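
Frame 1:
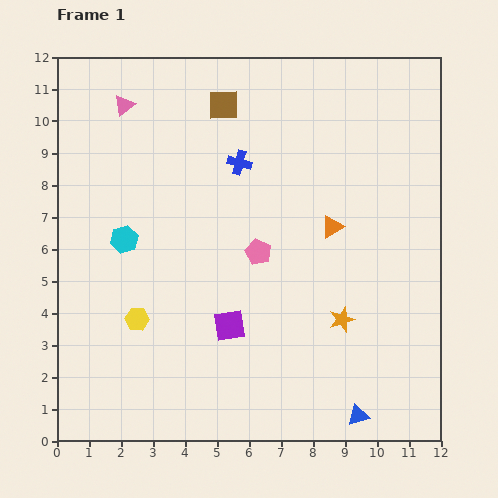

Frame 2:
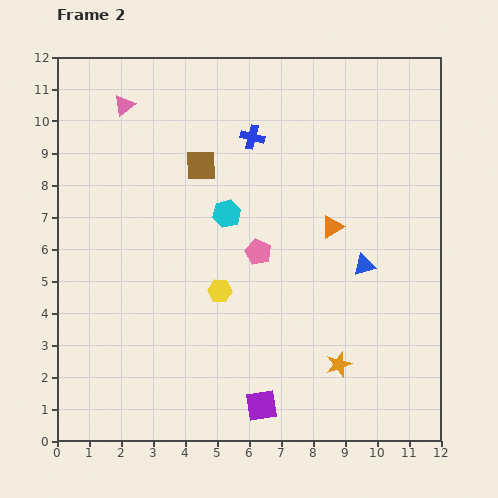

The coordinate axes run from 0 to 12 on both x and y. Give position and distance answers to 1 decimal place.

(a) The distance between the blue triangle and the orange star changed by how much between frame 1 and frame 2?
+0.2

Distance in frame 1: 3.0. Distance in frame 2: 3.2.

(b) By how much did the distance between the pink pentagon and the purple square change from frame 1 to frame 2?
+2.3

Distance in frame 1: 2.5. Distance in frame 2: 4.8.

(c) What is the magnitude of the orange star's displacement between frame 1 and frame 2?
1.4

The orange star moved from (8.9, 3.8) to (8.8, 2.4), a distance of √(0.1² + 1.4²) ≈ 1.4.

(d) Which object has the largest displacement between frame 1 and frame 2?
the blue triangle

(moved 4.7; next 3.3)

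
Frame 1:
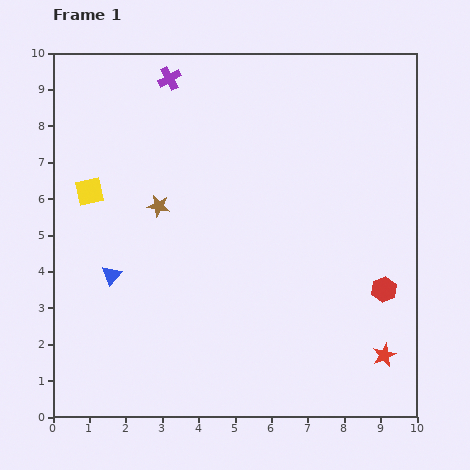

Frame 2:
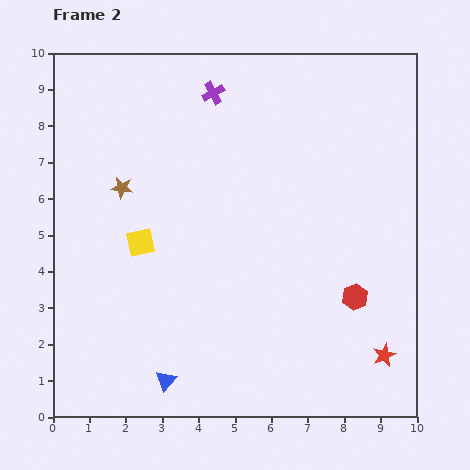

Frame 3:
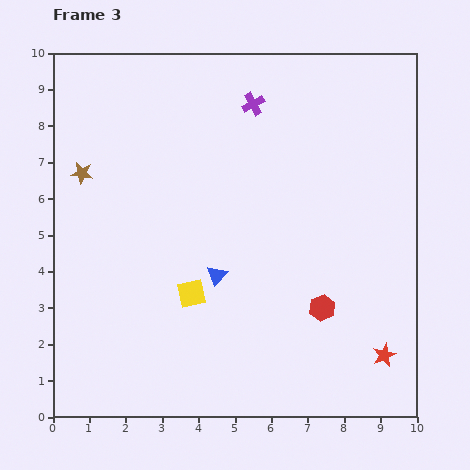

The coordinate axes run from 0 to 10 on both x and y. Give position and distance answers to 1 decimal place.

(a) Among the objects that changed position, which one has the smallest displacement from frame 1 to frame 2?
the red hexagon

(moved 0.8)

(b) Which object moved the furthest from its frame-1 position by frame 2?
the blue triangle

(moved 3.3; next 2.0)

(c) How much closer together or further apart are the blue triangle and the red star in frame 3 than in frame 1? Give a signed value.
-2.7

Distance in frame 1: 7.8. Distance in frame 3: 5.1.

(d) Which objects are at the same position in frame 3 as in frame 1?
the red star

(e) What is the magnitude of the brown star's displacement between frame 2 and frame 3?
1.2

The brown star moved from (1.9, 6.3) to (0.8, 6.7), a distance of √(1.1² + 0.4²) ≈ 1.2.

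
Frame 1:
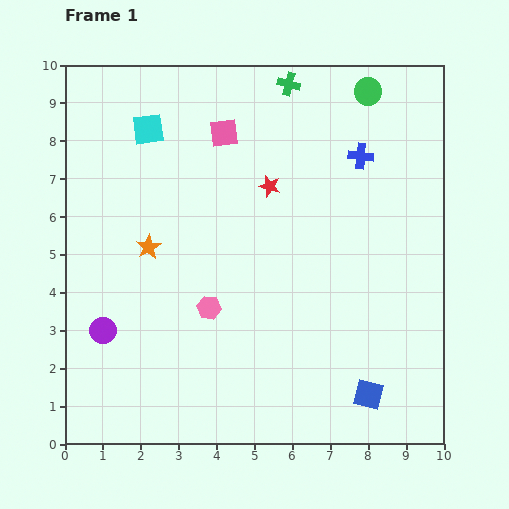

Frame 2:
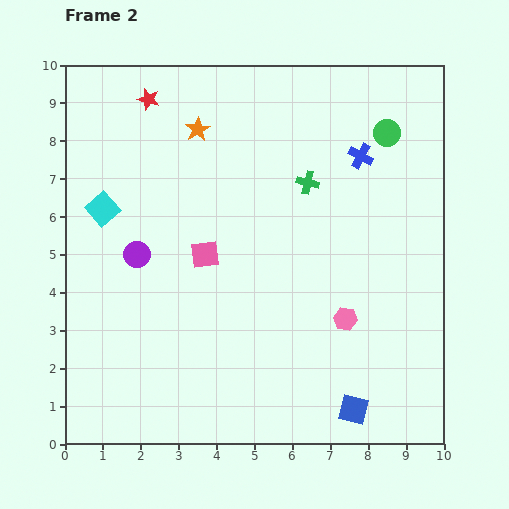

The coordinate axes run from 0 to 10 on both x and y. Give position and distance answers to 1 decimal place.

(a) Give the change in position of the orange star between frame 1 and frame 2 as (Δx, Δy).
(1.3, 3.1)

The orange star was at (2.2, 5.2) in frame 1 and (3.5, 8.3) in frame 2.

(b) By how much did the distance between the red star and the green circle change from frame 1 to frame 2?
+2.8

Distance in frame 1: 3.6. Distance in frame 2: 6.4.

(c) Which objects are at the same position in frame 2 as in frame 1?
the blue cross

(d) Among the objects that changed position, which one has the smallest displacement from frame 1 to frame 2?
the blue square

(moved 0.6)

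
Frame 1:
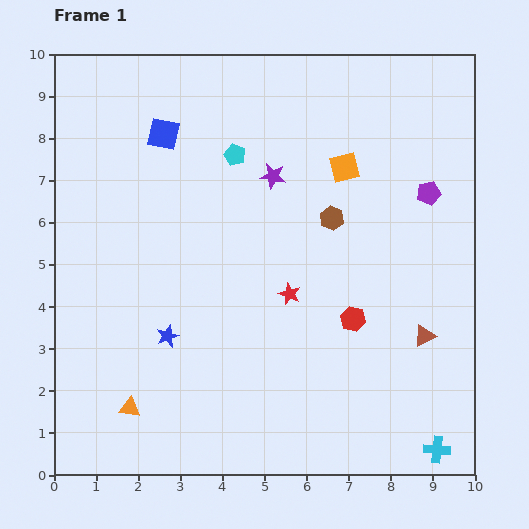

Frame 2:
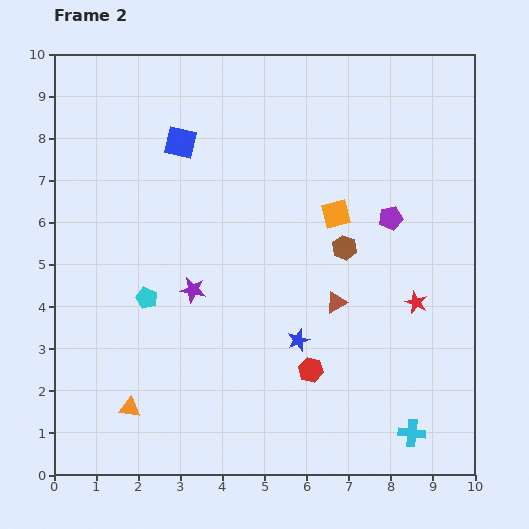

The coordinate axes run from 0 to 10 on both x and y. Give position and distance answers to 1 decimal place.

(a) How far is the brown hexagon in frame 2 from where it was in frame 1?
0.8

The brown hexagon moved from (6.6, 6.1) to (6.9, 5.4), a distance of √(0.3² + 0.7²) ≈ 0.8.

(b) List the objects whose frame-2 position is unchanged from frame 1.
the orange triangle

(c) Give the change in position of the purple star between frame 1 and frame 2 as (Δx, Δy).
(-1.9, -2.7)

The purple star was at (5.2, 7.1) in frame 1 and (3.3, 4.4) in frame 2.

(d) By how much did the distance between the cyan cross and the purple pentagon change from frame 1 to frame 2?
-1.0

Distance in frame 1: 6.1. Distance in frame 2: 5.1.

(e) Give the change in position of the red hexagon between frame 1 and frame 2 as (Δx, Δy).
(-1.0, -1.2)

The red hexagon was at (7.1, 3.7) in frame 1 and (6.1, 2.5) in frame 2.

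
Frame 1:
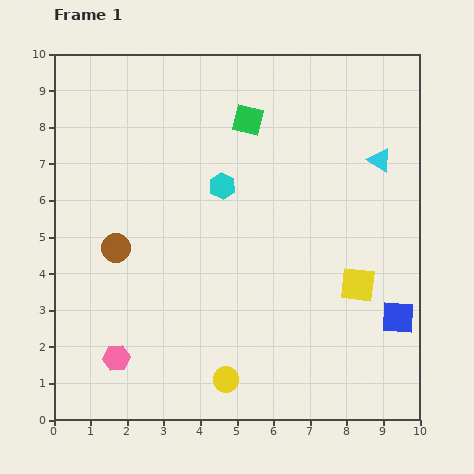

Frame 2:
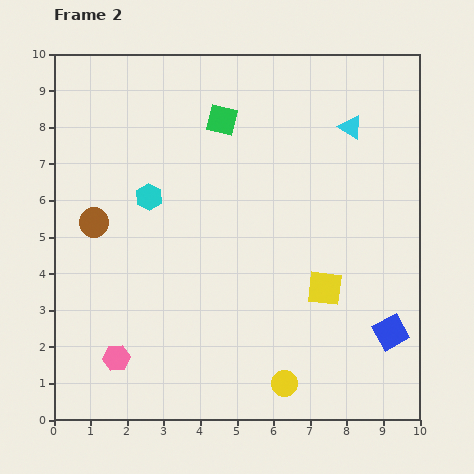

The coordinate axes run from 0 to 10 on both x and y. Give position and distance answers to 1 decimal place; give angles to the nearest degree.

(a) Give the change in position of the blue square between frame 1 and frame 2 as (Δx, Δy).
(-0.2, -0.4)

The blue square was at (9.4, 2.8) in frame 1 and (9.2, 2.4) in frame 2.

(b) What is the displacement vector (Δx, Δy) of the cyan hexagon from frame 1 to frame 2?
(-2.0, -0.3)

The cyan hexagon was at (4.6, 6.4) in frame 1 and (2.6, 6.1) in frame 2.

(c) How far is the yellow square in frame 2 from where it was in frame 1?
0.9

The yellow square moved from (8.3, 3.7) to (7.4, 3.6), a distance of √(0.9² + 0.1²) ≈ 0.9.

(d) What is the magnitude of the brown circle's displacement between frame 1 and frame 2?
0.9

The brown circle moved from (1.7, 4.7) to (1.1, 5.4), a distance of √(0.6² + 0.7²) ≈ 0.9.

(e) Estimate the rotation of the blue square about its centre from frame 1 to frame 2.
32° counter-clockwise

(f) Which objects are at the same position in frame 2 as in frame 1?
the pink hexagon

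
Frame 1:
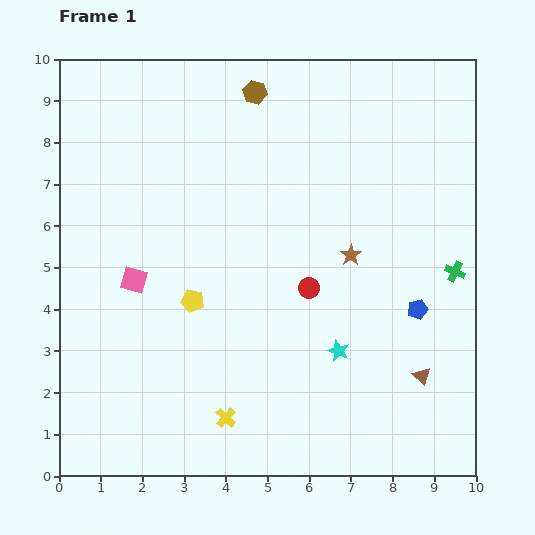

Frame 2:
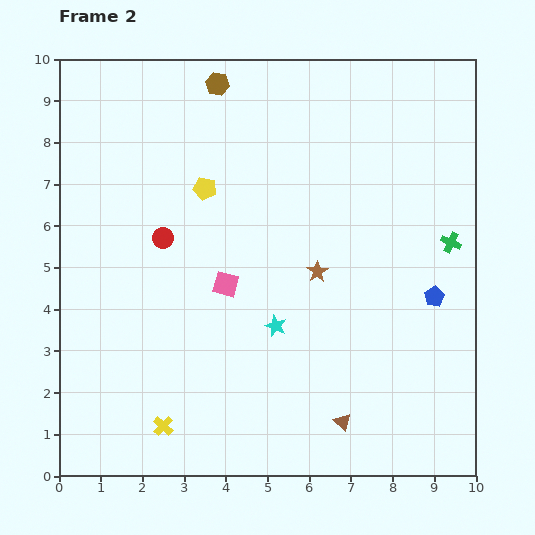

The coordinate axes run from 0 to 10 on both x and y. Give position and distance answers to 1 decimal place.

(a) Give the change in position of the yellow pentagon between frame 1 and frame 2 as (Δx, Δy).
(0.3, 2.7)

The yellow pentagon was at (3.2, 4.2) in frame 1 and (3.5, 6.9) in frame 2.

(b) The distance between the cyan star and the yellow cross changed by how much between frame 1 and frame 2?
+0.5

Distance in frame 1: 3.1. Distance in frame 2: 3.6.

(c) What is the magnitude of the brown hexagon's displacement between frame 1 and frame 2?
0.9

The brown hexagon moved from (4.7, 9.2) to (3.8, 9.4), a distance of √(0.9² + 0.2²) ≈ 0.9.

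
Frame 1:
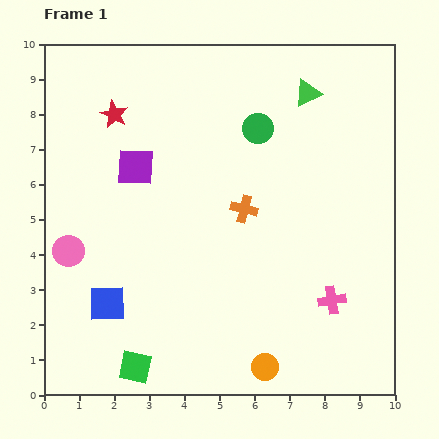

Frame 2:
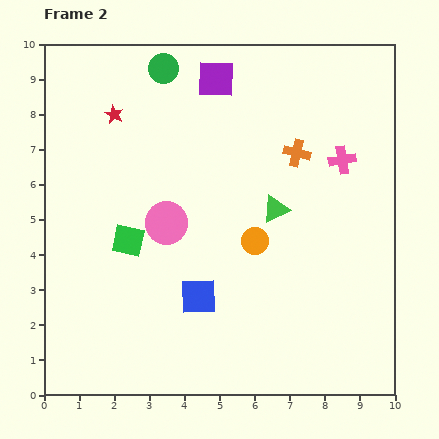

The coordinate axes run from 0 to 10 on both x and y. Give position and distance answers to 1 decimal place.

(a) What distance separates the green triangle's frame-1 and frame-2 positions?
3.4

The green triangle moved from (7.5, 8.6) to (6.6, 5.3), a distance of √(0.9² + 3.3²) ≈ 3.4.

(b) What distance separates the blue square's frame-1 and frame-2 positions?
2.6

The blue square moved from (1.8, 2.6) to (4.4, 2.8), a distance of √(2.6² + 0.2²) ≈ 2.6.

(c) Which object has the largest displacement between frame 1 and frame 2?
the pink cross

(moved 4.0; next 3.6)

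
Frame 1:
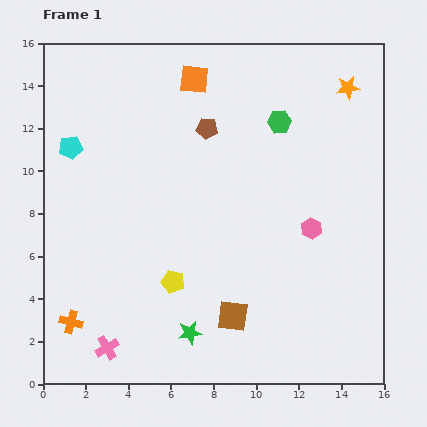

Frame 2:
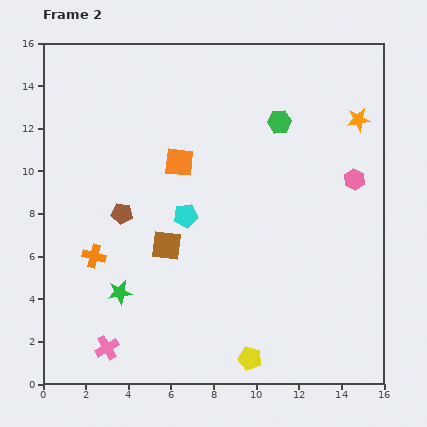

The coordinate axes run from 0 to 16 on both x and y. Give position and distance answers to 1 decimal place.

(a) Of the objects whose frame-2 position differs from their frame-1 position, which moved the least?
the orange star

(moved 1.6)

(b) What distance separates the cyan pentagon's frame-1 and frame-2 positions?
6.3

The cyan pentagon moved from (1.3, 11.1) to (6.7, 7.9), a distance of √(5.4² + 3.2²) ≈ 6.3.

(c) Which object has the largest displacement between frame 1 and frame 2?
the cyan pentagon

(moved 6.3; next 5.7)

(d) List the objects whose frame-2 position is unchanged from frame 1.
the green hexagon, the pink cross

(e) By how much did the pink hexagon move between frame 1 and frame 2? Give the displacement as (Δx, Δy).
(2.0, 2.3)

The pink hexagon was at (12.6, 7.3) in frame 1 and (14.6, 9.6) in frame 2.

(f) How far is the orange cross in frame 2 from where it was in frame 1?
3.3

The orange cross moved from (1.3, 2.9) to (2.4, 6.0), a distance of √(1.1² + 3.1²) ≈ 3.3.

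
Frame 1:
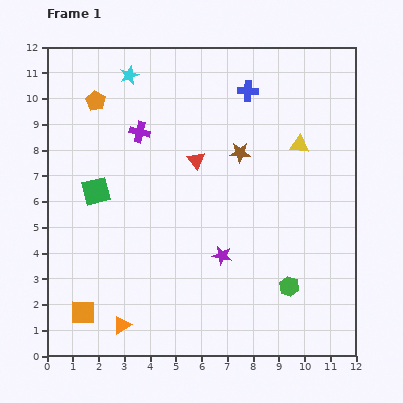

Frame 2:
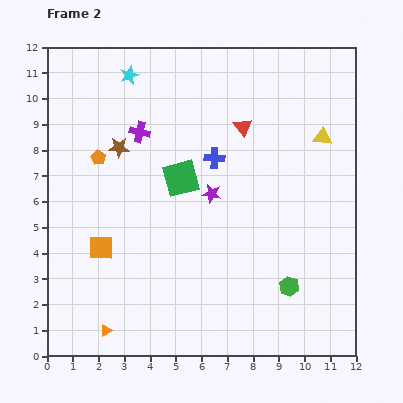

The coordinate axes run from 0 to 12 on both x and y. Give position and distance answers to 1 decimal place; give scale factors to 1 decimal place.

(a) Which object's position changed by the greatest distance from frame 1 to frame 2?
the brown star

(moved 4.7; next 3.3)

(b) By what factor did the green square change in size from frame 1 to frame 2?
1.3×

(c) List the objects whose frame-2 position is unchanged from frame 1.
the purple cross, the cyan star, the green hexagon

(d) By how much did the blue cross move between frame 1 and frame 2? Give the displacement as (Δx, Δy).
(-1.3, -2.6)

The blue cross was at (7.8, 10.3) in frame 1 and (6.5, 7.7) in frame 2.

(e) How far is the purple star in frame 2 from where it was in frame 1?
2.4

The purple star moved from (6.8, 3.9) to (6.4, 6.3), a distance of √(0.4² + 2.4²) ≈ 2.4.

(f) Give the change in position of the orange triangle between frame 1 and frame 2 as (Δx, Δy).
(-0.6, -0.2)

The orange triangle was at (2.9, 1.2) in frame 1 and (2.3, 1.0) in frame 2.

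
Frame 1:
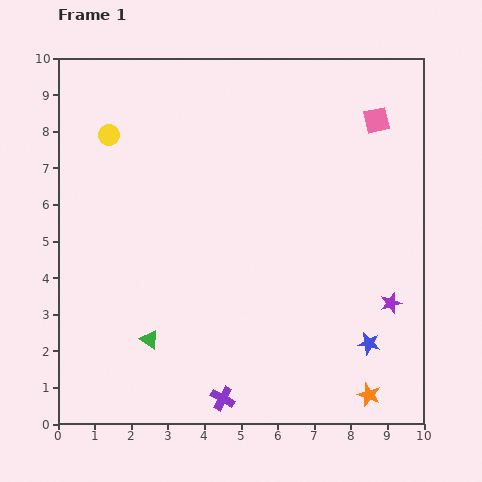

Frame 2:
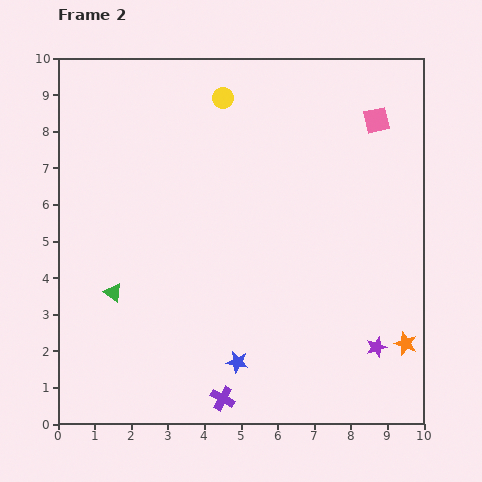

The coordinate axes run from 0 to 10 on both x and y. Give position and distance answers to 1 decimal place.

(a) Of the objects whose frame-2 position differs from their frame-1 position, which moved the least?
the purple star

(moved 1.3)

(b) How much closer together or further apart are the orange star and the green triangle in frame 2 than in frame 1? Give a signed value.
+1.9

Distance in frame 1: 6.2. Distance in frame 2: 8.1.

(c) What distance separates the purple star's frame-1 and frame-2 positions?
1.3

The purple star moved from (9.1, 3.3) to (8.7, 2.1), a distance of √(0.4² + 1.2²) ≈ 1.3.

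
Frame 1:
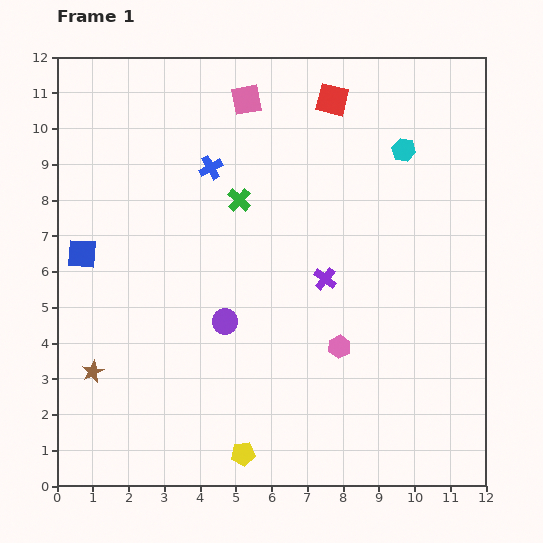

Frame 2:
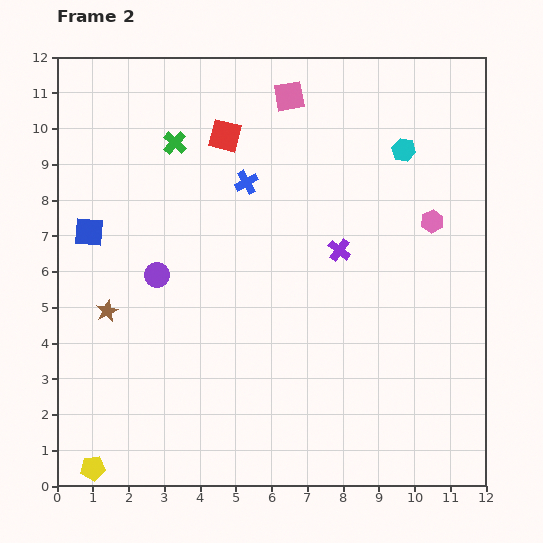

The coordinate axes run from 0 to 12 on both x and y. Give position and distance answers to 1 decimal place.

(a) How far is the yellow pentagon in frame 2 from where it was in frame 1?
4.2

The yellow pentagon moved from (5.2, 0.9) to (1.0, 0.5), a distance of √(4.2² + 0.4²) ≈ 4.2.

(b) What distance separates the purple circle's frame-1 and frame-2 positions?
2.3

The purple circle moved from (4.7, 4.6) to (2.8, 5.9), a distance of √(1.9² + 1.3²) ≈ 2.3.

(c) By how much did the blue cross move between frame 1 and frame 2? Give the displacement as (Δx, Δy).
(1.0, -0.4)

The blue cross was at (4.3, 8.9) in frame 1 and (5.3, 8.5) in frame 2.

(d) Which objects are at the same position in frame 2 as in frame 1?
the cyan hexagon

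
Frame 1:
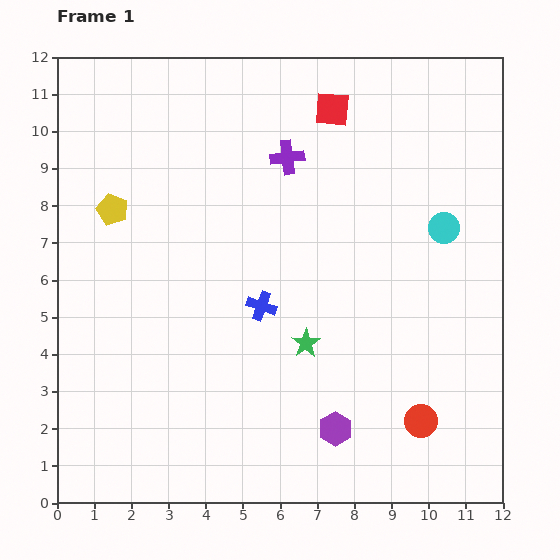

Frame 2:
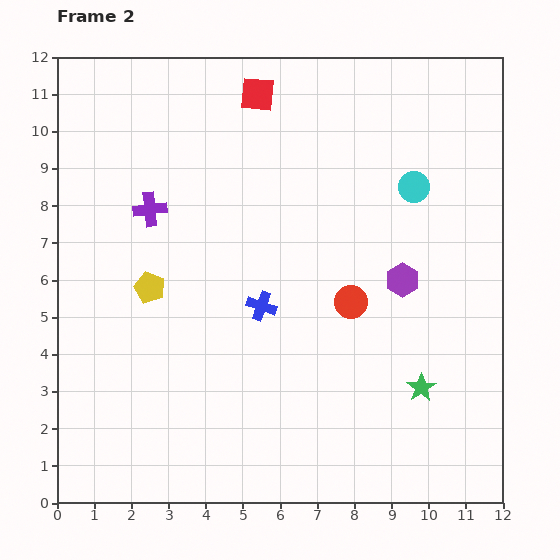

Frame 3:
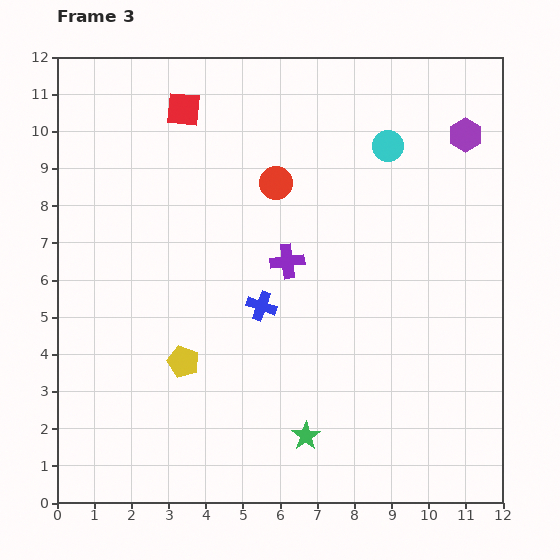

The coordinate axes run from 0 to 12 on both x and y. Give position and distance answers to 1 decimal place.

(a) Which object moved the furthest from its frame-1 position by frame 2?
the purple hexagon

(moved 4.4; next 4.0)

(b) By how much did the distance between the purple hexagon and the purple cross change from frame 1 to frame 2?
-0.3

Distance in frame 1: 7.4. Distance in frame 2: 7.1.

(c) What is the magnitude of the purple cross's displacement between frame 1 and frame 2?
4.0

The purple cross moved from (6.2, 9.3) to (2.5, 7.9), a distance of √(3.7² + 1.4²) ≈ 4.0.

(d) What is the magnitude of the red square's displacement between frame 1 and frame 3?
4.0

The red square moved from (7.4, 10.6) to (3.4, 10.6), a distance of √(4.0² + 0.0²) ≈ 4.0.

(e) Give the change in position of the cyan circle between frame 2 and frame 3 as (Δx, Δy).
(-0.7, 1.1)

The cyan circle was at (9.6, 8.5) in frame 2 and (8.9, 9.6) in frame 3.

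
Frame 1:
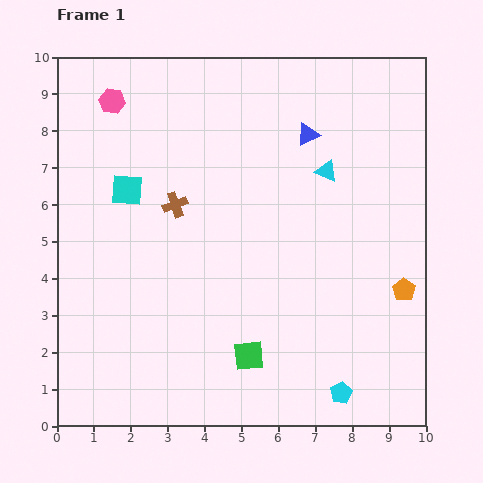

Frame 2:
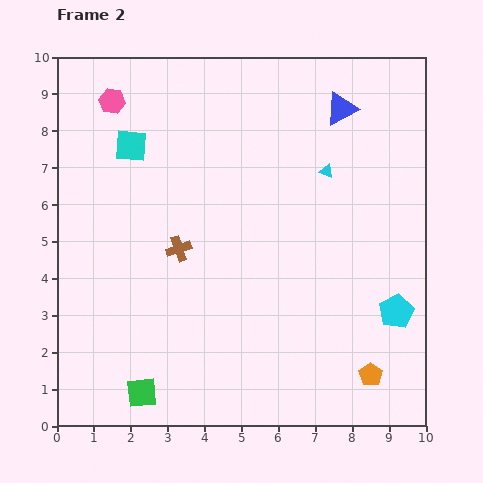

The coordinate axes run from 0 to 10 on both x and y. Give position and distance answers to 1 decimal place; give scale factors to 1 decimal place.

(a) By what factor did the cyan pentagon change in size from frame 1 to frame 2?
1.6×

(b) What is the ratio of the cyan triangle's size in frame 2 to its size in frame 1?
0.6×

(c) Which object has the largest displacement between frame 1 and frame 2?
the green square

(moved 3.1; next 2.7)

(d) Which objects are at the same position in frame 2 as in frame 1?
the pink hexagon, the cyan triangle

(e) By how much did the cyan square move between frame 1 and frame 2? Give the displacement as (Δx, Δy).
(0.1, 1.2)

The cyan square was at (1.9, 6.4) in frame 1 and (2.0, 7.6) in frame 2.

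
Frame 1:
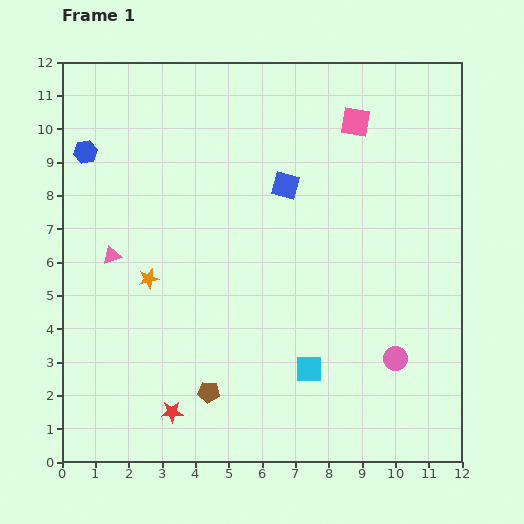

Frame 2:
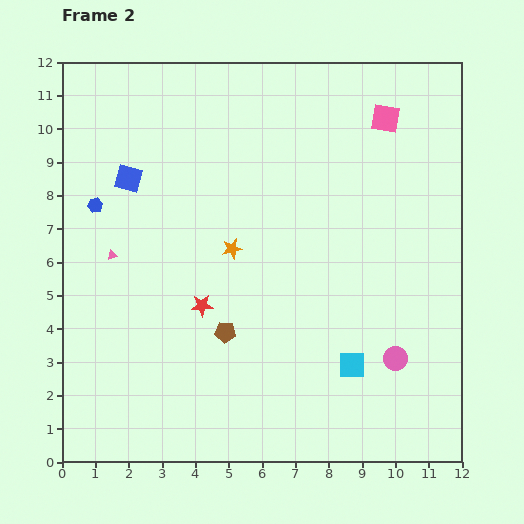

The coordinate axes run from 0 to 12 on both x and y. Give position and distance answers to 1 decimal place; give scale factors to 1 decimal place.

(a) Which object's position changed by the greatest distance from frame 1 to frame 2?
the blue square

(moved 4.7; next 3.3)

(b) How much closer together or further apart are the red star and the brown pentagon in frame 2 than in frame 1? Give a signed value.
-0.2

Distance in frame 1: 1.3. Distance in frame 2: 1.1.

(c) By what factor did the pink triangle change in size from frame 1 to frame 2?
0.6×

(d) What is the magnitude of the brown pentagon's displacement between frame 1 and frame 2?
1.9

The brown pentagon moved from (4.4, 2.1) to (4.9, 3.9), a distance of √(0.5² + 1.8²) ≈ 1.9.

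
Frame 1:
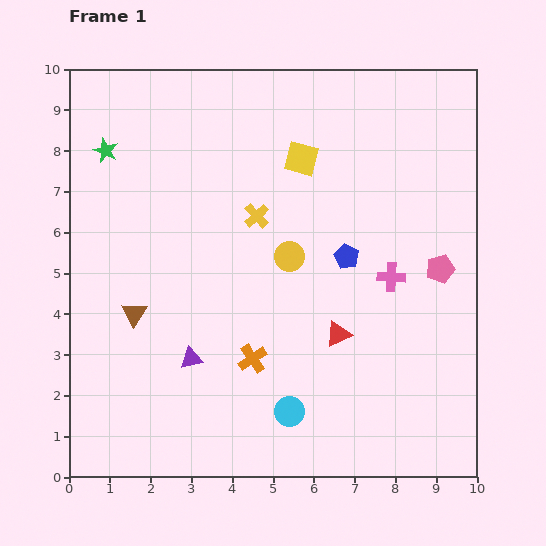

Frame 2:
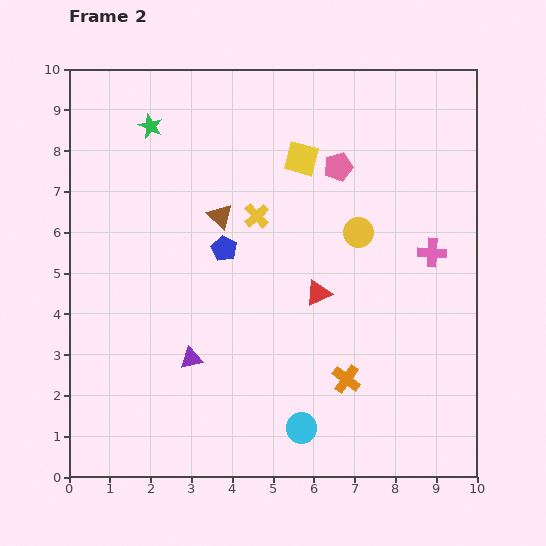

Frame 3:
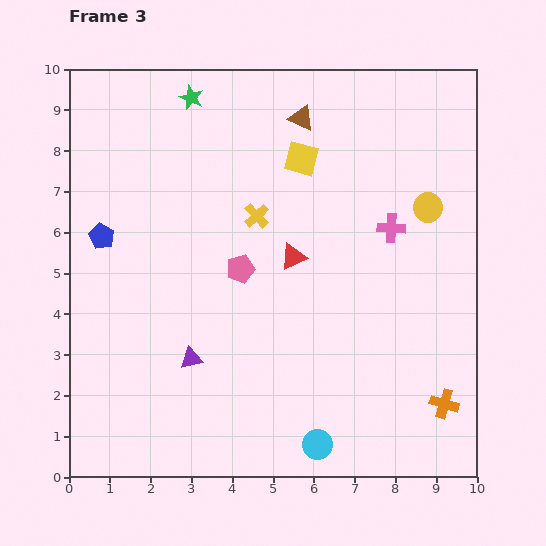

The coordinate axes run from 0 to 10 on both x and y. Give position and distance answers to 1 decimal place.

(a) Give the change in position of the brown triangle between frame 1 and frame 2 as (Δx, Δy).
(2.1, 2.4)

The brown triangle was at (1.6, 4.0) in frame 1 and (3.7, 6.4) in frame 2.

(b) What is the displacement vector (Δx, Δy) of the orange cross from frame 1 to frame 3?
(4.7, -1.1)

The orange cross was at (4.5, 2.9) in frame 1 and (9.2, 1.8) in frame 3.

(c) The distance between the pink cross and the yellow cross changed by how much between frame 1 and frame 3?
-0.3

Distance in frame 1: 3.6. Distance in frame 3: 3.3.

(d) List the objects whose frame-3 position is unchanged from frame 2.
the yellow cross, the purple triangle, the yellow square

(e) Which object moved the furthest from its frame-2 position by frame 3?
the pink pentagon

(moved 3.5; next 3.1)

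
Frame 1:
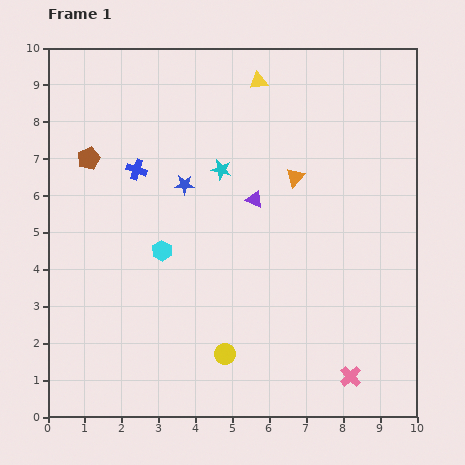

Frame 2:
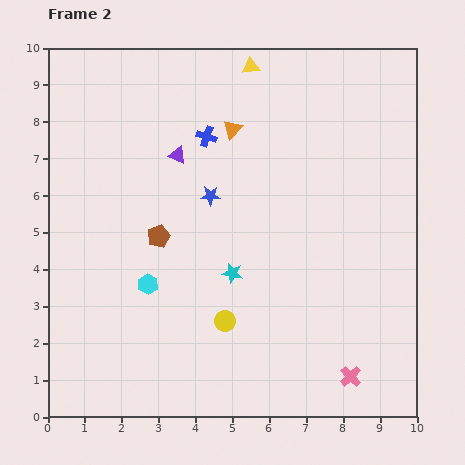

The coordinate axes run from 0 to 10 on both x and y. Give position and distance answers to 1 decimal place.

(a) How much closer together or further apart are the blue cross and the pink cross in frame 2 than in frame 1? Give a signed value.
-0.5

Distance in frame 1: 8.1. Distance in frame 2: 7.6.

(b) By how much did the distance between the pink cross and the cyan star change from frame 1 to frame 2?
-2.3

Distance in frame 1: 6.6. Distance in frame 2: 4.3.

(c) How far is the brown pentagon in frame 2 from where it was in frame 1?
2.8

The brown pentagon moved from (1.1, 7.0) to (3.0, 4.9), a distance of √(1.9² + 2.1²) ≈ 2.8.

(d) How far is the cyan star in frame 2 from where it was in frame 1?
2.8

The cyan star moved from (4.7, 6.7) to (5.0, 3.9), a distance of √(0.3² + 2.8²) ≈ 2.8.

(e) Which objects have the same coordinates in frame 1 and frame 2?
the pink cross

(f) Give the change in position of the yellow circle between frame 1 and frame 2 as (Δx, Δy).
(0.0, 0.9)

The yellow circle was at (4.8, 1.7) in frame 1 and (4.8, 2.6) in frame 2.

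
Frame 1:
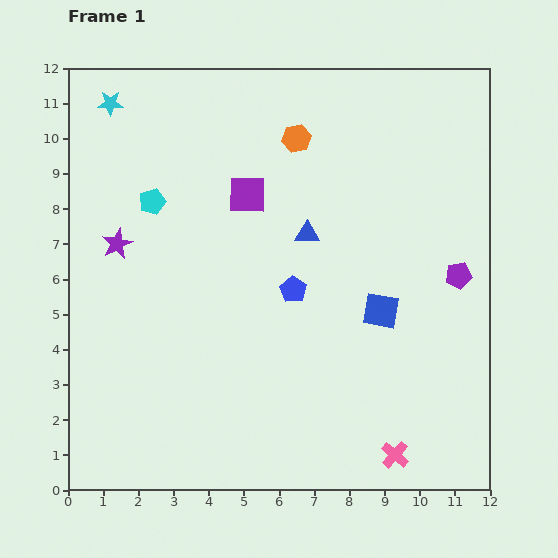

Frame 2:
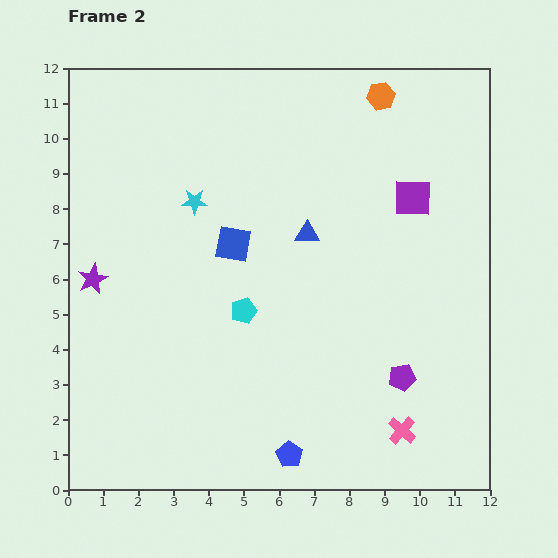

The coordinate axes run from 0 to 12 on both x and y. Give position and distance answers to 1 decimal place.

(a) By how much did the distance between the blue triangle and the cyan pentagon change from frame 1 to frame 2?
-1.7

Distance in frame 1: 4.5. Distance in frame 2: 2.8.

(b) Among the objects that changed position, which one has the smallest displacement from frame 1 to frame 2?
the pink cross

(moved 0.7)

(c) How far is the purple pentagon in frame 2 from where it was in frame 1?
3.3

The purple pentagon moved from (11.1, 6.1) to (9.5, 3.2), a distance of √(1.6² + 2.9²) ≈ 3.3.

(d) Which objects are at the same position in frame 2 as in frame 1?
the blue triangle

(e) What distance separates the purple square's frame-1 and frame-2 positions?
4.7

The purple square moved from (5.1, 8.4) to (9.8, 8.3), a distance of √(4.7² + 0.1²) ≈ 4.7.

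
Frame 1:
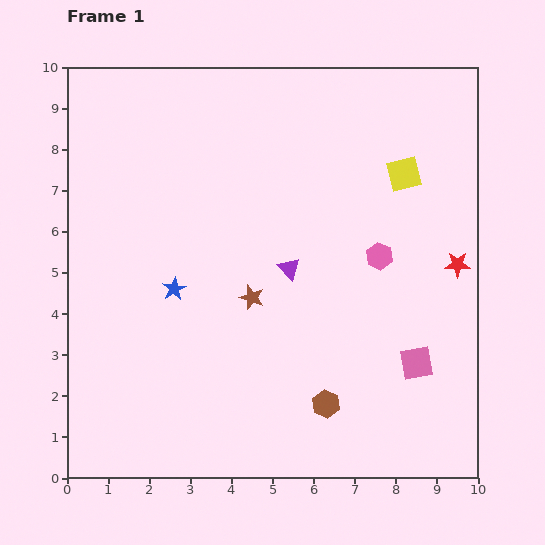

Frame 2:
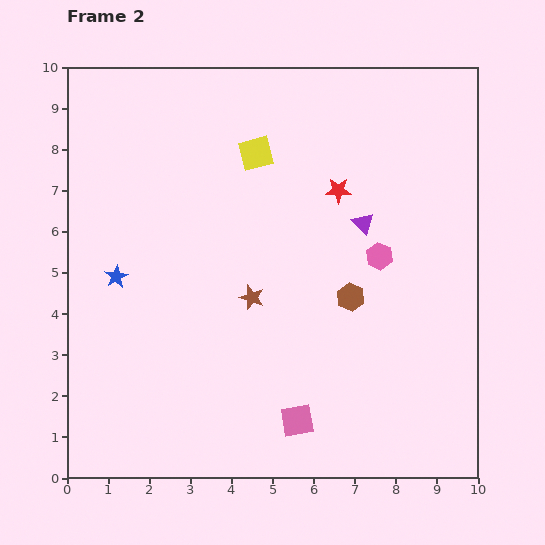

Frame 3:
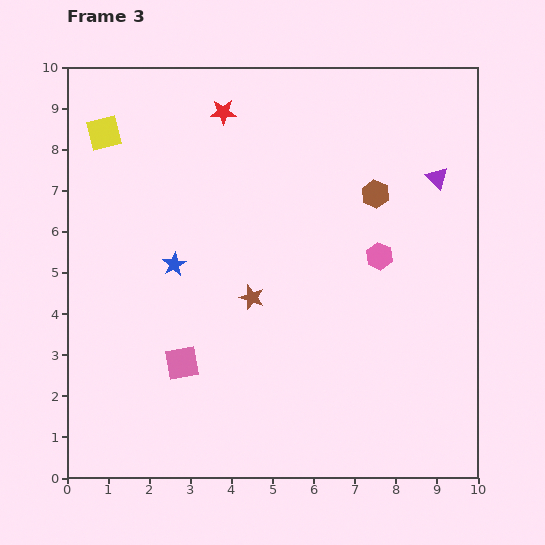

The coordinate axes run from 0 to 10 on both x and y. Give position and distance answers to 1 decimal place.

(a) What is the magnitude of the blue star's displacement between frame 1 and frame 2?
1.4

The blue star moved from (2.6, 4.6) to (1.2, 4.9), a distance of √(1.4² + 0.3²) ≈ 1.4.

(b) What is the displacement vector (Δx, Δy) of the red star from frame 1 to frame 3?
(-5.7, 3.7)

The red star was at (9.5, 5.2) in frame 1 and (3.8, 8.9) in frame 3.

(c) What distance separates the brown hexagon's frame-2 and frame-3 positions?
2.6

The brown hexagon moved from (6.9, 4.4) to (7.5, 6.9), a distance of √(0.6² + 2.5²) ≈ 2.6.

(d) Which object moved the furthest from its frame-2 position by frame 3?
the yellow square

(moved 3.7; next 3.4)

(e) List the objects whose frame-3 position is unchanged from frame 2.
the brown star, the pink hexagon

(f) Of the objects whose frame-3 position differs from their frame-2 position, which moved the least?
the blue star

(moved 1.4)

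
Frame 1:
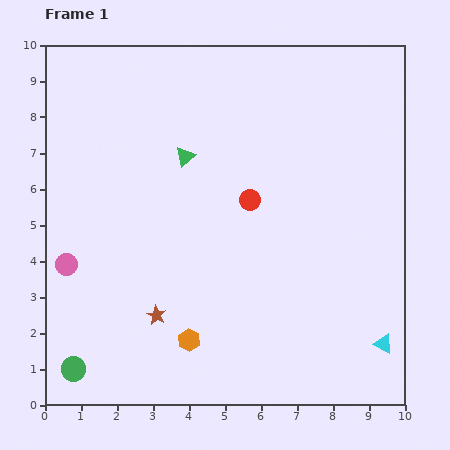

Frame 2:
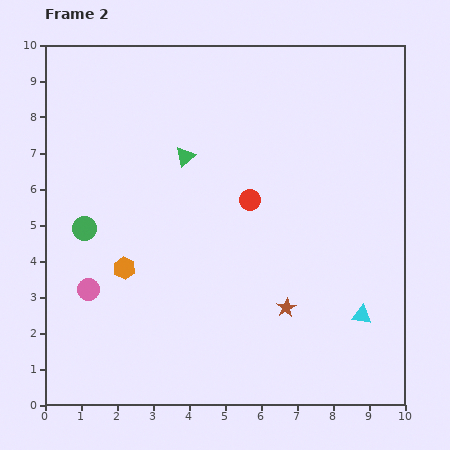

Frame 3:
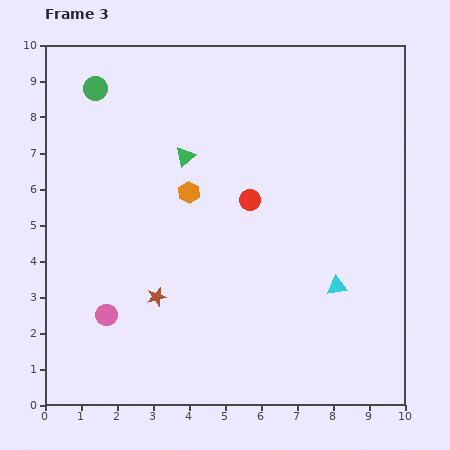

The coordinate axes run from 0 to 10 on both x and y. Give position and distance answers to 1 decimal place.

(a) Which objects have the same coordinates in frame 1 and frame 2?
the red circle, the green triangle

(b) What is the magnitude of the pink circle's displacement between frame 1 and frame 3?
1.8

The pink circle moved from (0.6, 3.9) to (1.7, 2.5), a distance of √(1.1² + 1.4²) ≈ 1.8.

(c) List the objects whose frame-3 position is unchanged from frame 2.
the red circle, the green triangle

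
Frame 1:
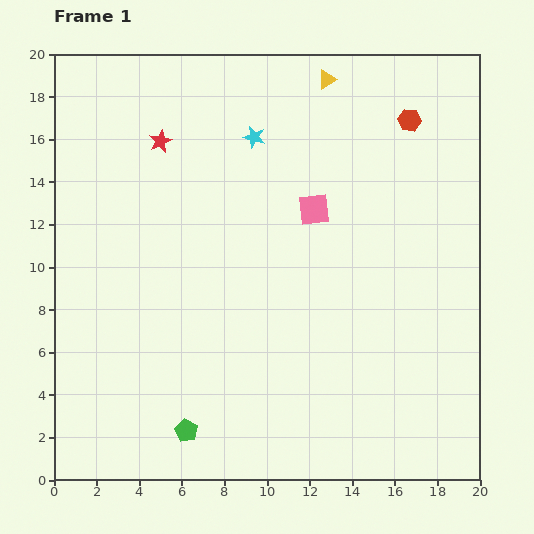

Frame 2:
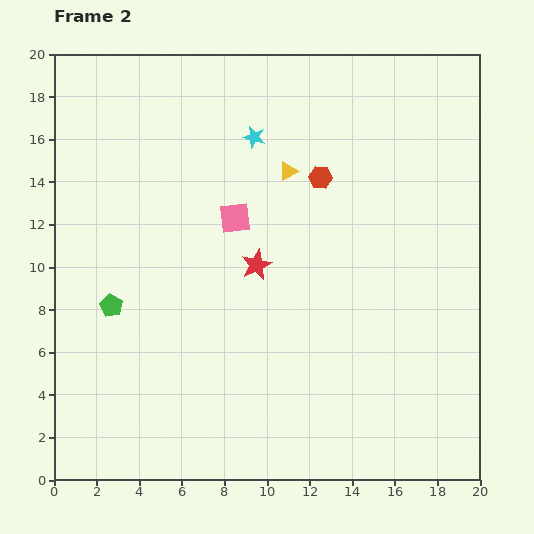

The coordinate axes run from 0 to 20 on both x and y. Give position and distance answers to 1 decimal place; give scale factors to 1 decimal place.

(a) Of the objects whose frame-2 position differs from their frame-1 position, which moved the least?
the pink square

(moved 3.7)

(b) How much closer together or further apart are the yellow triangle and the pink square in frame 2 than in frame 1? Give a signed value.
-2.8

Distance in frame 1: 6.1. Distance in frame 2: 3.3.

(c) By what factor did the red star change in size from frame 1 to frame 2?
1.3×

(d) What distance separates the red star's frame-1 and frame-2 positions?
7.3

The red star moved from (5.0, 15.9) to (9.5, 10.1), a distance of √(4.5² + 5.8²) ≈ 7.3.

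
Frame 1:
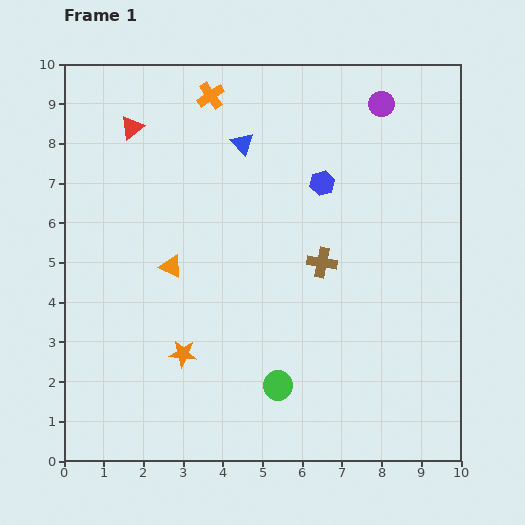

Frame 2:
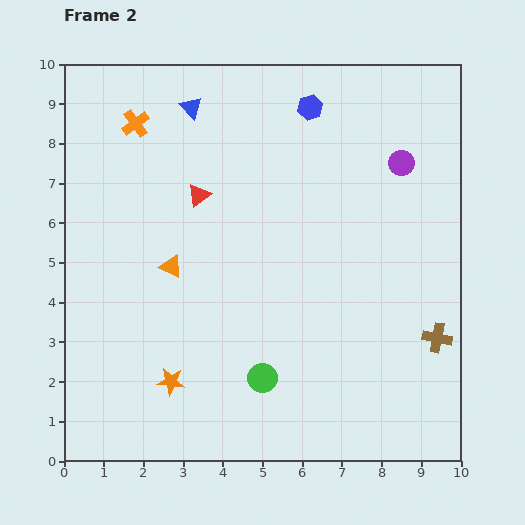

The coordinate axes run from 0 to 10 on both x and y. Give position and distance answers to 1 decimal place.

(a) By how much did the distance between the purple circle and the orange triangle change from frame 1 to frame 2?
-0.3

Distance in frame 1: 6.7. Distance in frame 2: 6.4.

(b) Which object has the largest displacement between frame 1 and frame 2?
the brown cross

(moved 3.5; next 2.4)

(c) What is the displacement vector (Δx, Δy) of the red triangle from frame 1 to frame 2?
(1.7, -1.7)

The red triangle was at (1.7, 8.4) in frame 1 and (3.4, 6.7) in frame 2.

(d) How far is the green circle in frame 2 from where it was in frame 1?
0.4

The green circle moved from (5.4, 1.9) to (5.0, 2.1), a distance of √(0.4² + 0.2²) ≈ 0.4.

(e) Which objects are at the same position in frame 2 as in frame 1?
the orange triangle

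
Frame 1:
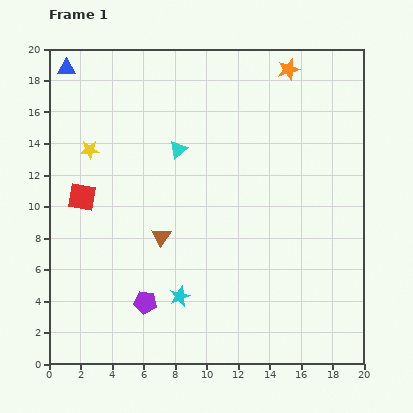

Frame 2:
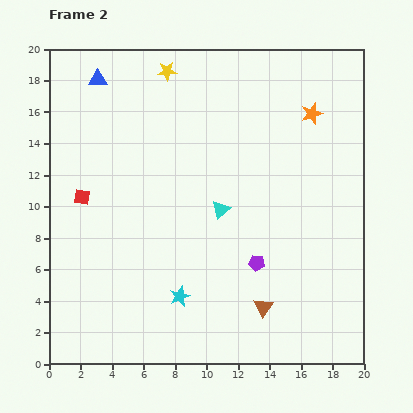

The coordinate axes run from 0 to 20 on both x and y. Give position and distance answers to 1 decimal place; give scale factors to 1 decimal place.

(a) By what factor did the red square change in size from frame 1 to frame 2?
0.6×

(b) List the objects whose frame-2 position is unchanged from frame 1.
the red square, the cyan star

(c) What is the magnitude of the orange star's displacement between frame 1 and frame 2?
3.2

The orange star moved from (15.2, 18.7) to (16.7, 15.9), a distance of √(1.5² + 2.8²) ≈ 3.2.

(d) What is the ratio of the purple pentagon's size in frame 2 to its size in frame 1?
0.7×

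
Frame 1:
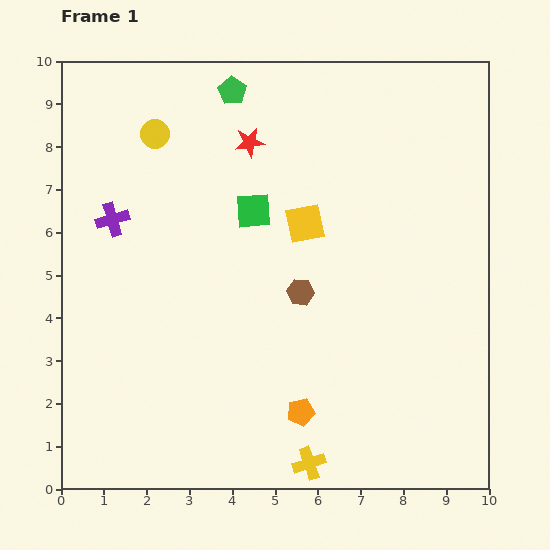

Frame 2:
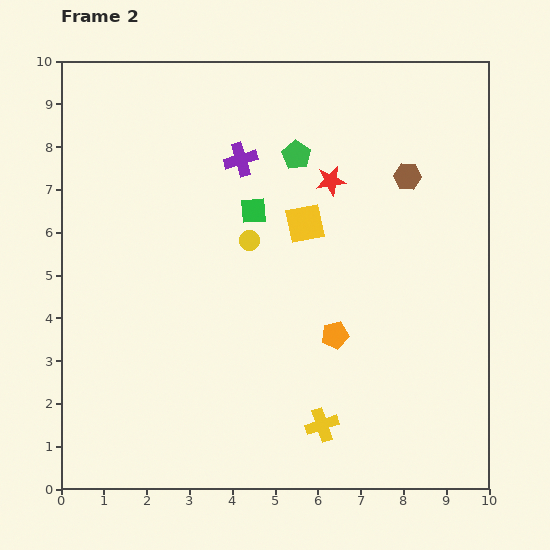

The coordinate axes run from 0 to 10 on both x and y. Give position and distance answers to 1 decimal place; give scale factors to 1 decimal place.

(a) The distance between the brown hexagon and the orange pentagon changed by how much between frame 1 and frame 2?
+1.3

Distance in frame 1: 2.8. Distance in frame 2: 4.1.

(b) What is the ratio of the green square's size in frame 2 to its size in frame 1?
0.7×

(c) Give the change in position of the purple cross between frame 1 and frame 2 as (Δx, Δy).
(3.0, 1.4)

The purple cross was at (1.2, 6.3) in frame 1 and (4.2, 7.7) in frame 2.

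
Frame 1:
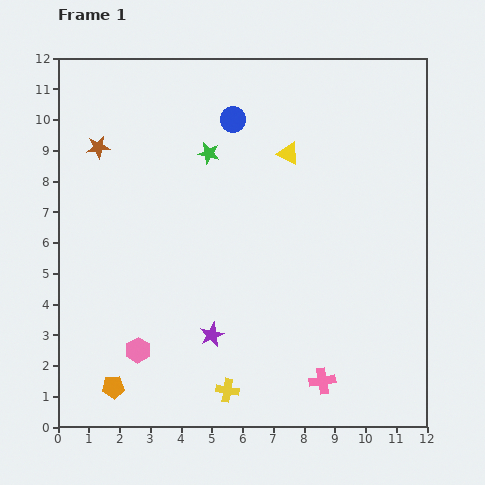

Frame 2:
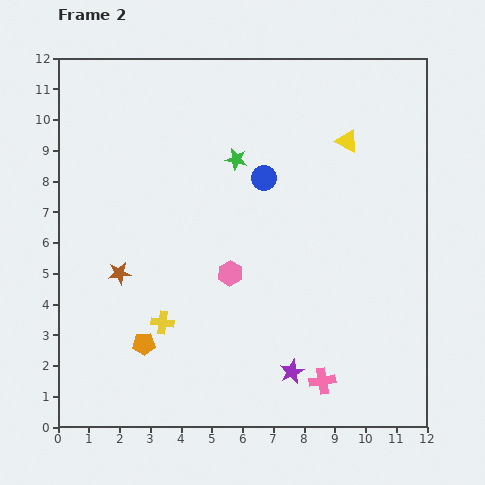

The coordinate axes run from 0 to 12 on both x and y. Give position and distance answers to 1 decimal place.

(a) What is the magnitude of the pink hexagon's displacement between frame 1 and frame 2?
3.9

The pink hexagon moved from (2.6, 2.5) to (5.6, 5.0), a distance of √(3.0² + 2.5²) ≈ 3.9.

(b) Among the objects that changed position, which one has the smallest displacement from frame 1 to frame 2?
the green star

(moved 0.9)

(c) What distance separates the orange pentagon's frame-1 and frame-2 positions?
1.7

The orange pentagon moved from (1.8, 1.3) to (2.8, 2.7), a distance of √(1.0² + 1.4²) ≈ 1.7.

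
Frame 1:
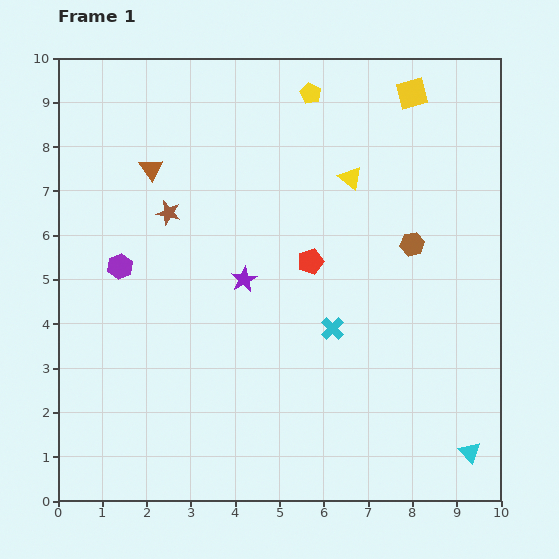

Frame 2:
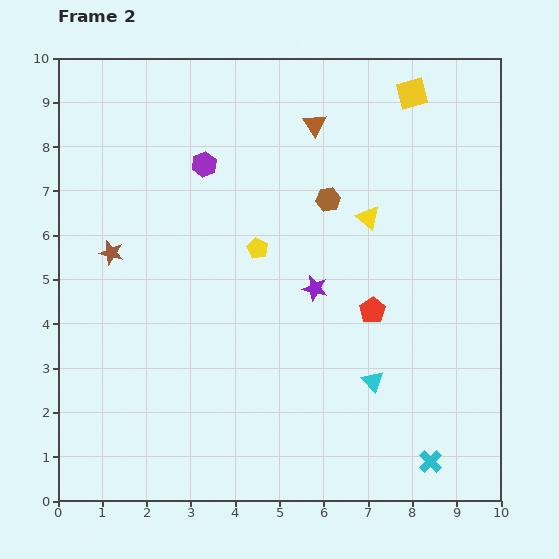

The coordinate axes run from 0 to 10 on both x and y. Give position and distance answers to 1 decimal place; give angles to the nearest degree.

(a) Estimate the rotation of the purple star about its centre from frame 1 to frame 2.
30° counter-clockwise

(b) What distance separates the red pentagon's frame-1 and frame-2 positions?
1.8

The red pentagon moved from (5.7, 5.4) to (7.1, 4.3), a distance of √(1.4² + 1.1²) ≈ 1.8.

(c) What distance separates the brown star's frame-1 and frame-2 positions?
1.6

The brown star moved from (2.5, 6.5) to (1.2, 5.6), a distance of √(1.3² + 0.9²) ≈ 1.6.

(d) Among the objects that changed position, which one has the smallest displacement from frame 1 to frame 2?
the yellow triangle

(moved 1.0)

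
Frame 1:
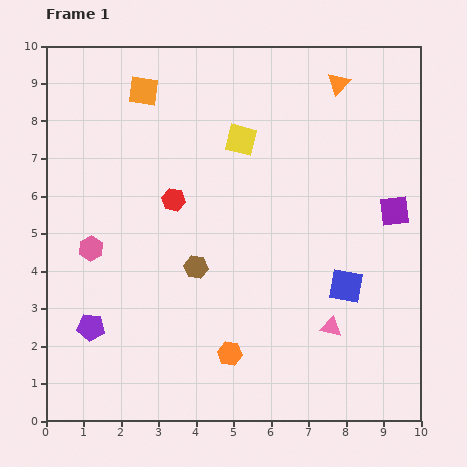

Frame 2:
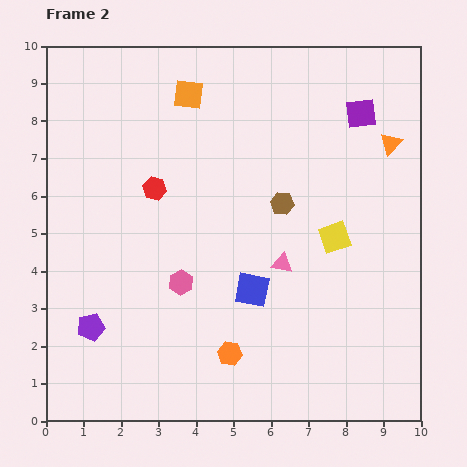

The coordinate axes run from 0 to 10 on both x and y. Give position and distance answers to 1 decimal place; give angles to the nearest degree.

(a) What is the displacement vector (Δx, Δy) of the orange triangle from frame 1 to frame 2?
(1.4, -1.6)

The orange triangle was at (7.8, 9.0) in frame 1 and (9.2, 7.4) in frame 2.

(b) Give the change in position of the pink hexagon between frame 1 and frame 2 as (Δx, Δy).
(2.4, -0.9)

The pink hexagon was at (1.2, 4.6) in frame 1 and (3.6, 3.7) in frame 2.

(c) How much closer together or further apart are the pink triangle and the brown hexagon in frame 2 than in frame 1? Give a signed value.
-2.3

Distance in frame 1: 3.9. Distance in frame 2: 1.6.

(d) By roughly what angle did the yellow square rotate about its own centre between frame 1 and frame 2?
34° counter-clockwise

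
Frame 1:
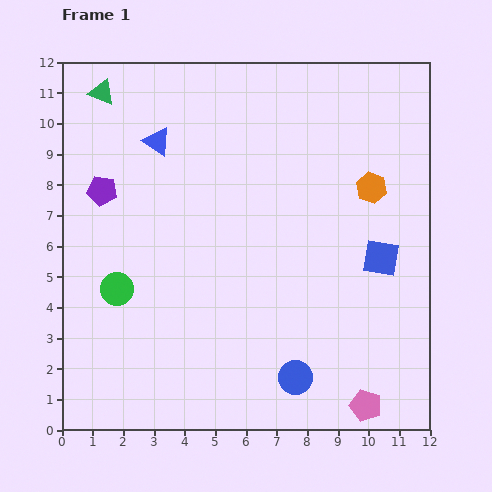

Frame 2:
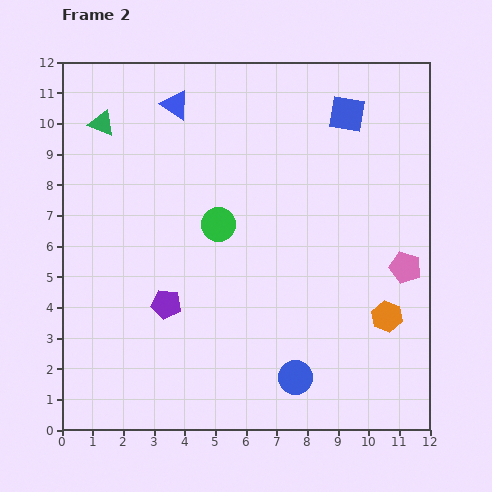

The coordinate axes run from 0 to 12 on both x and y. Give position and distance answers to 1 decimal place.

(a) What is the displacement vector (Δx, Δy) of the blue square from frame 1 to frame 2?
(-1.1, 4.7)

The blue square was at (10.4, 5.6) in frame 1 and (9.3, 10.3) in frame 2.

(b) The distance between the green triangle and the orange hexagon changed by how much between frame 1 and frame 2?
+1.9

Distance in frame 1: 9.3. Distance in frame 2: 11.2.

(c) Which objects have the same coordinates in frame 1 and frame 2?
the blue circle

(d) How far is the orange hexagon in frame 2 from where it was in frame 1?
4.2

The orange hexagon moved from (10.1, 7.9) to (10.6, 3.7), a distance of √(0.5² + 4.2²) ≈ 4.2.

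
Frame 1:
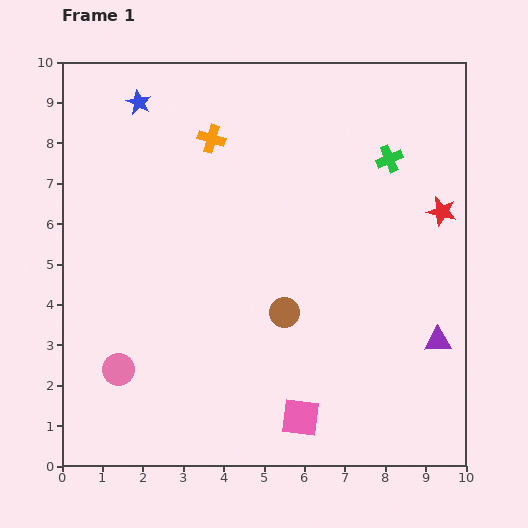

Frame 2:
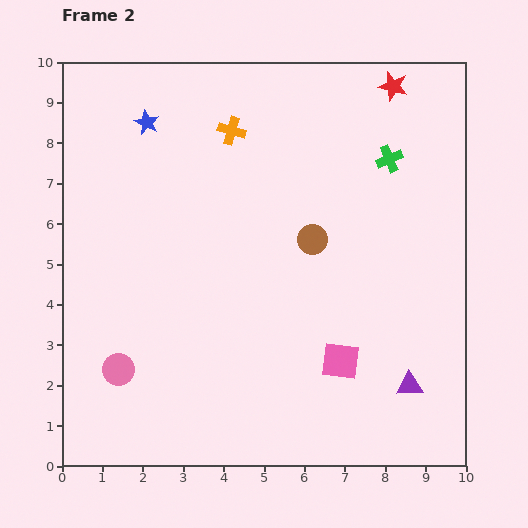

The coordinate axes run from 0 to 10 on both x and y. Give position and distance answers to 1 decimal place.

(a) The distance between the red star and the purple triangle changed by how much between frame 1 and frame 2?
+4.2

Distance in frame 1: 3.2. Distance in frame 2: 7.4.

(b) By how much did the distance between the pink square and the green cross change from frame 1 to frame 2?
-1.7

Distance in frame 1: 6.8. Distance in frame 2: 5.1.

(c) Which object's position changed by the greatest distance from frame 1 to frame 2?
the red star

(moved 3.3; next 1.9)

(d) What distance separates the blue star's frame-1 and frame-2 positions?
0.5

The blue star moved from (1.9, 9.0) to (2.1, 8.5), a distance of √(0.2² + 0.5²) ≈ 0.5.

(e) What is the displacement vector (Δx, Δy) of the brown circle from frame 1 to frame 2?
(0.7, 1.8)

The brown circle was at (5.5, 3.8) in frame 1 and (6.2, 5.6) in frame 2.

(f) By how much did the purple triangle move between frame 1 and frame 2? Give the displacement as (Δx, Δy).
(-0.7, -1.1)

The purple triangle was at (9.3, 3.1) in frame 1 and (8.6, 2.0) in frame 2.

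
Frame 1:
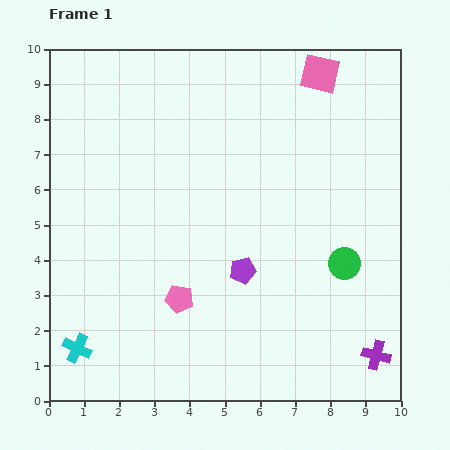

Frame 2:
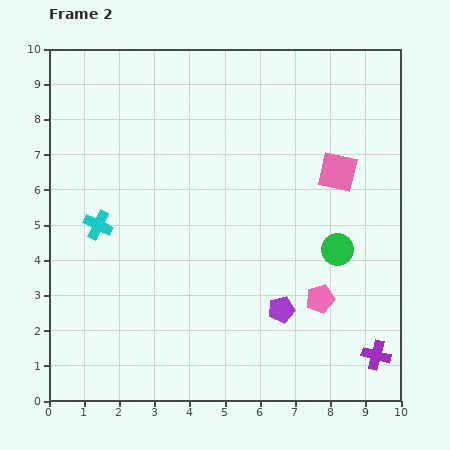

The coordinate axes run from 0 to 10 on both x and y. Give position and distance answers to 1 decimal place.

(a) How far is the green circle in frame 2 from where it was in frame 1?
0.4

The green circle moved from (8.4, 3.9) to (8.2, 4.3), a distance of √(0.2² + 0.4²) ≈ 0.4.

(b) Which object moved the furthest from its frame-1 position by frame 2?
the pink pentagon

(moved 4.0; next 3.6)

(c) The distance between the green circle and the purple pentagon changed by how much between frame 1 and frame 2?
-0.6

Distance in frame 1: 2.9. Distance in frame 2: 2.3.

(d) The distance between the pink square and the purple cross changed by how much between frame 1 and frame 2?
-2.9

Distance in frame 1: 8.2. Distance in frame 2: 5.3.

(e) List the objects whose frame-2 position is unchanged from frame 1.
the purple cross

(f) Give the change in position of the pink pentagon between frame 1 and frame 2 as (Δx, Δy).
(4.0, 0.0)

The pink pentagon was at (3.7, 2.9) in frame 1 and (7.7, 2.9) in frame 2.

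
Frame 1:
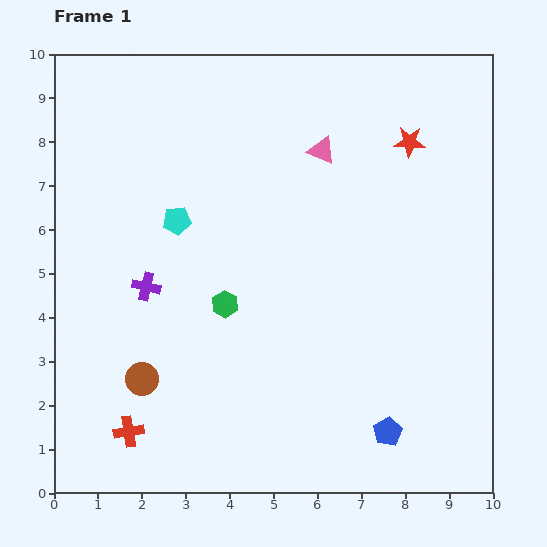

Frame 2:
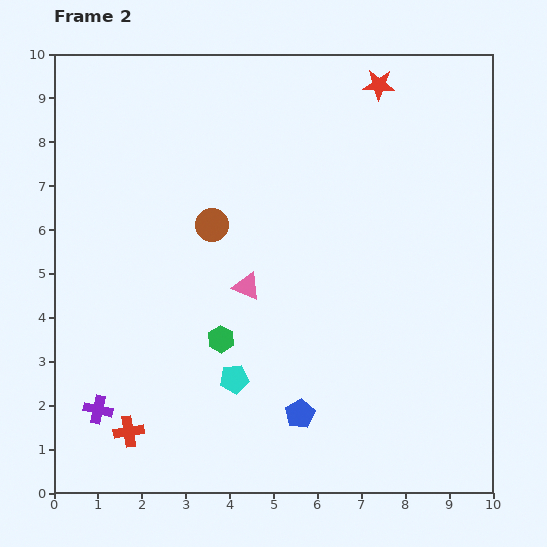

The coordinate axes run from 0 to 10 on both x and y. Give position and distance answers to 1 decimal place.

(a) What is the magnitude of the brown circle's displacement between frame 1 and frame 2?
3.8

The brown circle moved from (2.0, 2.6) to (3.6, 6.1), a distance of √(1.6² + 3.5²) ≈ 3.8.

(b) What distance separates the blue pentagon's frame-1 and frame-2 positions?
2.0

The blue pentagon moved from (7.6, 1.4) to (5.6, 1.8), a distance of √(2.0² + 0.4²) ≈ 2.0.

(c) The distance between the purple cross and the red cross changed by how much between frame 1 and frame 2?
-2.4

Distance in frame 1: 3.3. Distance in frame 2: 0.9.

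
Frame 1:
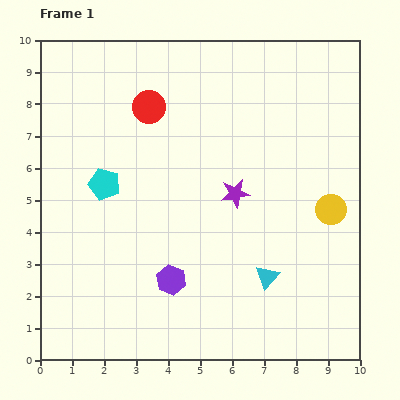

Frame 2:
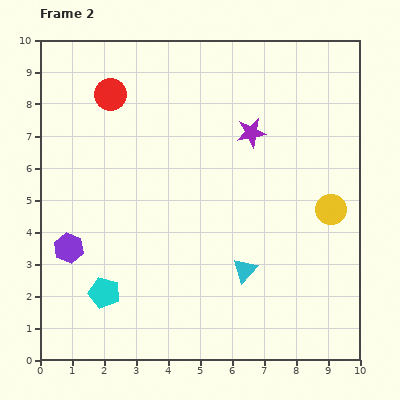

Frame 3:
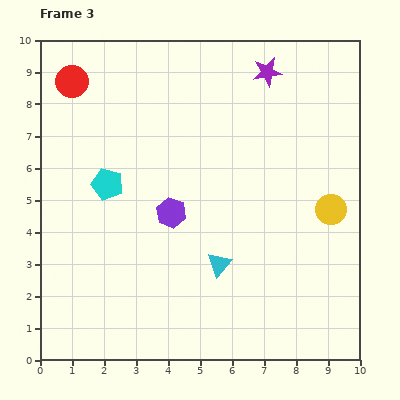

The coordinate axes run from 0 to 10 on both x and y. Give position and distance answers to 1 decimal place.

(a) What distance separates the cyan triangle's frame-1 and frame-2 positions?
0.7

The cyan triangle moved from (7.1, 2.6) to (6.4, 2.8), a distance of √(0.7² + 0.2²) ≈ 0.7.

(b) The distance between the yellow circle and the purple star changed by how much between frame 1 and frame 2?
+0.5

Distance in frame 1: 3.0. Distance in frame 2: 3.5.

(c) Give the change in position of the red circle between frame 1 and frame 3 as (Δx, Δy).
(-2.4, 0.8)

The red circle was at (3.4, 7.9) in frame 1 and (1.0, 8.7) in frame 3.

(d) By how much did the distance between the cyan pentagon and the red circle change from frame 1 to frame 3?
+0.6

Distance in frame 1: 2.8. Distance in frame 3: 3.4.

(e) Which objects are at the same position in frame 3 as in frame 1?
the yellow circle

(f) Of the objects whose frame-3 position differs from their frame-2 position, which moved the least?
the cyan triangle

(moved 0.8)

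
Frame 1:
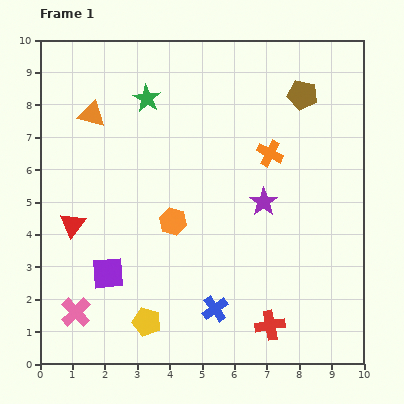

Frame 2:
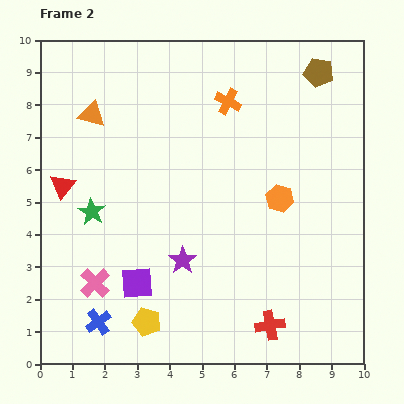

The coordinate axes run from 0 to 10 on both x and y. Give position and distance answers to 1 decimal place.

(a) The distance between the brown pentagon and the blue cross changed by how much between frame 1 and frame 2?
+3.2

Distance in frame 1: 7.1. Distance in frame 2: 10.3.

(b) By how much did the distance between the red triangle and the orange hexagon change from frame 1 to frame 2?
+3.6

Distance in frame 1: 3.1. Distance in frame 2: 6.7.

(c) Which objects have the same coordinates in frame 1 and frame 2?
the orange triangle, the yellow pentagon, the red cross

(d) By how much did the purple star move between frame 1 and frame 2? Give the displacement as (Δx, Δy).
(-2.5, -1.8)

The purple star was at (6.9, 5.0) in frame 1 and (4.4, 3.2) in frame 2.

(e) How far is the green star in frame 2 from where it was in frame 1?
3.9

The green star moved from (3.3, 8.2) to (1.6, 4.7), a distance of √(1.7² + 3.5²) ≈ 3.9.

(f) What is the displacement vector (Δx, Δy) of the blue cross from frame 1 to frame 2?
(-3.6, -0.4)

The blue cross was at (5.4, 1.7) in frame 1 and (1.8, 1.3) in frame 2.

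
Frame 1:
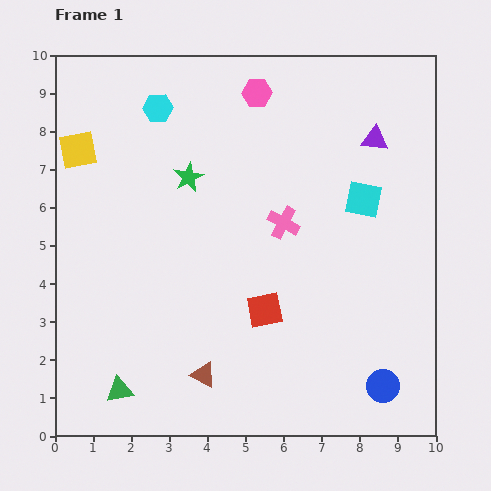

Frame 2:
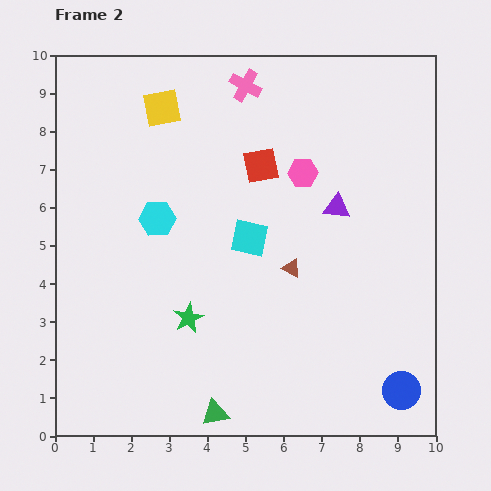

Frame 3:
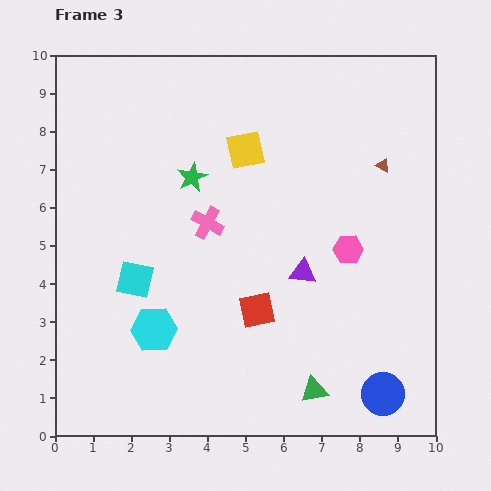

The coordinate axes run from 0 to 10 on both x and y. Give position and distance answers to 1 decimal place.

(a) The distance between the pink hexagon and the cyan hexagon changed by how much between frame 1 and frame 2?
+1.4

Distance in frame 1: 2.6. Distance in frame 2: 4.0.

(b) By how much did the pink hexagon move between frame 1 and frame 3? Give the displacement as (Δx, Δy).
(2.4, -4.1)

The pink hexagon was at (5.3, 9.0) in frame 1 and (7.7, 4.9) in frame 3.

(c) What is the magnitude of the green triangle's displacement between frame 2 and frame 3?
2.7

The green triangle moved from (4.2, 0.6) to (6.8, 1.2), a distance of √(2.6² + 0.6²) ≈ 2.7.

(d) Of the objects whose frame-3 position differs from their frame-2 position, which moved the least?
the blue circle

(moved 0.5)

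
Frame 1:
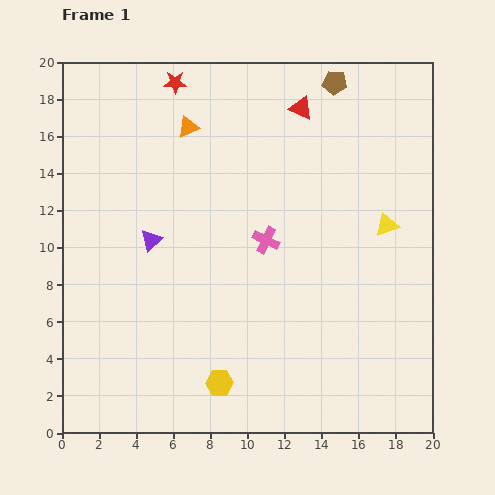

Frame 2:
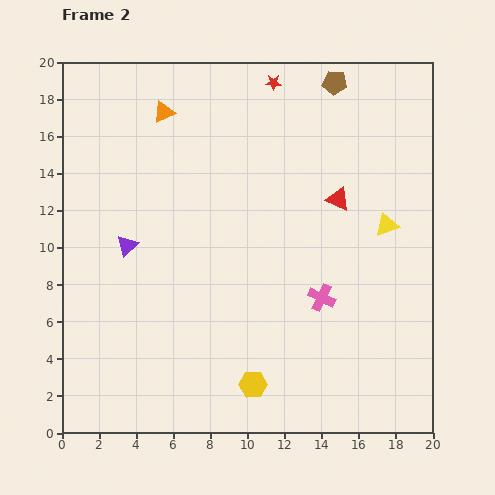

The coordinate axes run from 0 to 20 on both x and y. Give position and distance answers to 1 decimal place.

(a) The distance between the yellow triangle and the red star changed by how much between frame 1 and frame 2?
-4.0

Distance in frame 1: 13.8. Distance in frame 2: 9.8.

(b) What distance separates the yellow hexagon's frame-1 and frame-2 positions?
1.8

The yellow hexagon moved from (8.5, 2.7) to (10.3, 2.6), a distance of √(1.8² + 0.1²) ≈ 1.8.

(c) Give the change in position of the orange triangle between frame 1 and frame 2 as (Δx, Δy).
(-1.3, 0.8)

The orange triangle was at (6.8, 16.5) in frame 1 and (5.5, 17.3) in frame 2.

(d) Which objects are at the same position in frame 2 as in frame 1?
the brown pentagon, the yellow triangle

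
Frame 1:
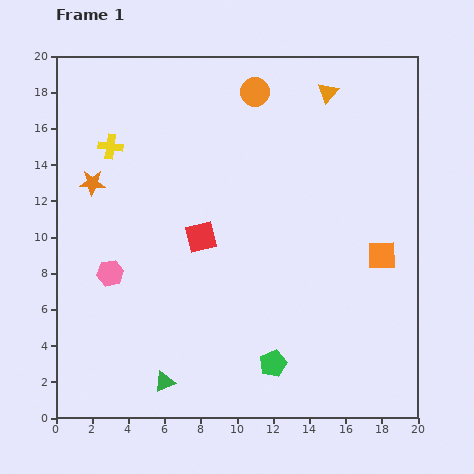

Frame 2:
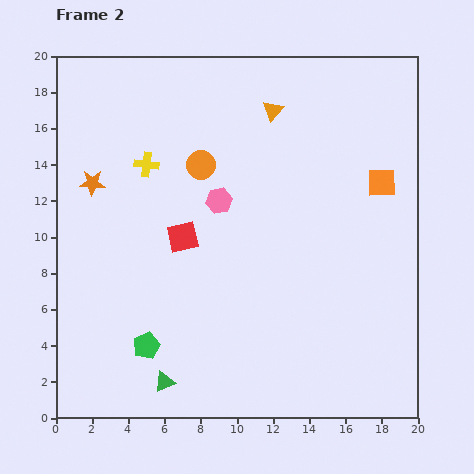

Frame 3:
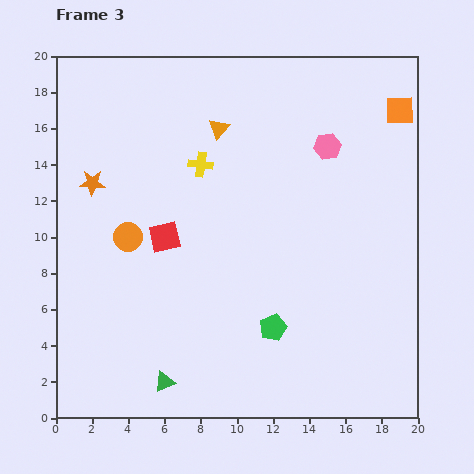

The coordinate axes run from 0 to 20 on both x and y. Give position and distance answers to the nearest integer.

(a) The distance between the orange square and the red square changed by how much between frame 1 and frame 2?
+1

Distance in frame 1: 10. Distance in frame 2: 11.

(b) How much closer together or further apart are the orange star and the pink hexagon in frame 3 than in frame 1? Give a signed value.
+8

Distance in frame 1: 5. Distance in frame 3: 13.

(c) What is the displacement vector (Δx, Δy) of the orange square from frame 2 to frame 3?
(1, 4)

The orange square was at (18, 13) in frame 2 and (19, 17) in frame 3.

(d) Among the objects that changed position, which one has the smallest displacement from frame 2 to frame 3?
the red square

(moved 1)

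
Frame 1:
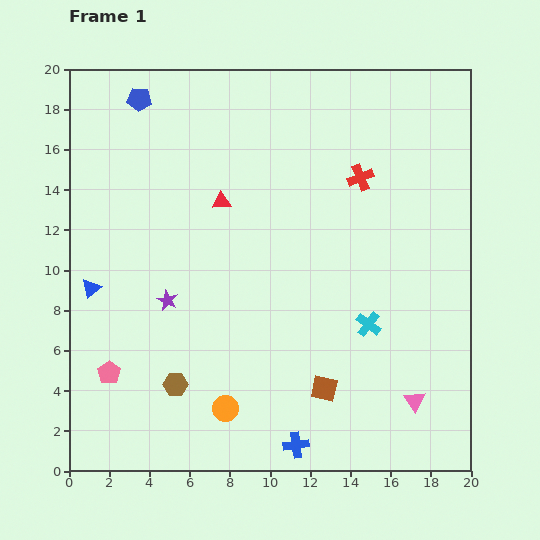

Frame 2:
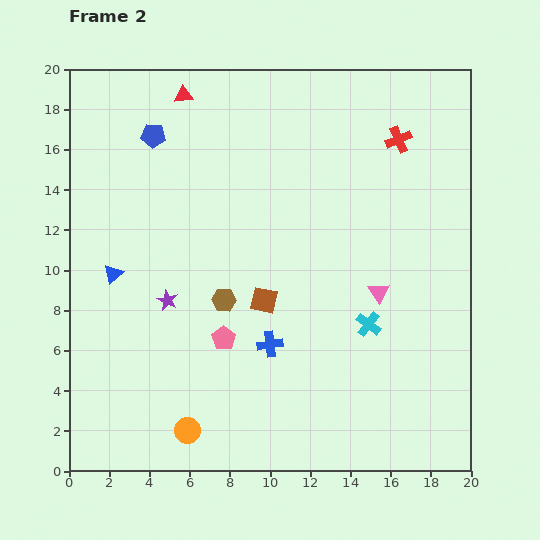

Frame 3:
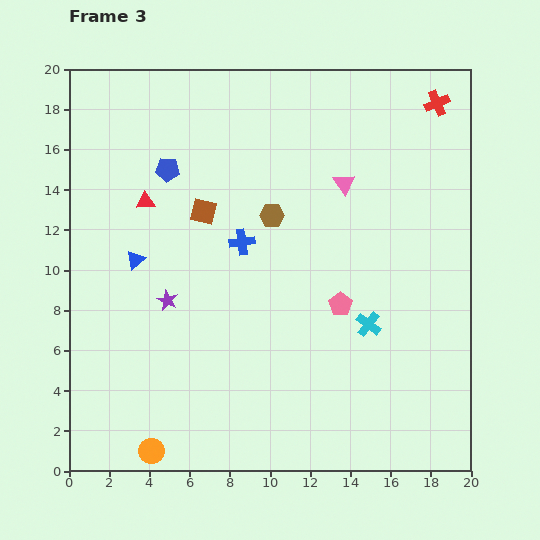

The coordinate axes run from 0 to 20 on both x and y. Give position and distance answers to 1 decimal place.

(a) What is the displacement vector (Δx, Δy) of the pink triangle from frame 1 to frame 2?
(-1.8, 5.4)

The pink triangle was at (17.2, 3.5) in frame 1 and (15.4, 8.9) in frame 2.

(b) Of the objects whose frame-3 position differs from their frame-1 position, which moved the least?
the blue triangle

(moved 2.6)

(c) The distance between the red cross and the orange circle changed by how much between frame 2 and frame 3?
+4.5

Distance in frame 2: 17.9. Distance in frame 3: 22.4.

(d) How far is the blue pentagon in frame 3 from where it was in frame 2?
1.8

The blue pentagon moved from (4.2, 16.7) to (4.9, 15.0), a distance of √(0.7² + 1.7²) ≈ 1.8.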